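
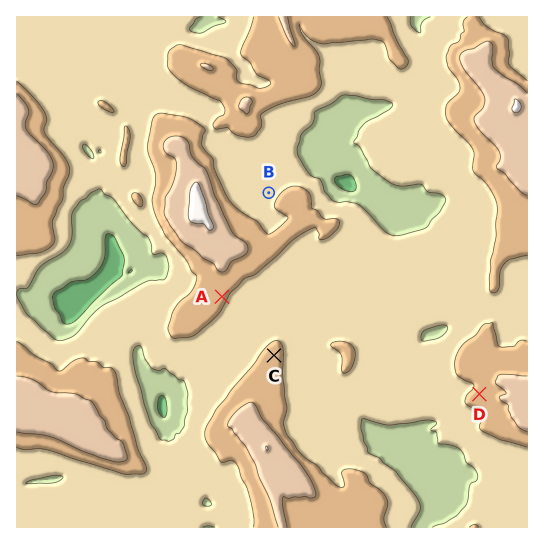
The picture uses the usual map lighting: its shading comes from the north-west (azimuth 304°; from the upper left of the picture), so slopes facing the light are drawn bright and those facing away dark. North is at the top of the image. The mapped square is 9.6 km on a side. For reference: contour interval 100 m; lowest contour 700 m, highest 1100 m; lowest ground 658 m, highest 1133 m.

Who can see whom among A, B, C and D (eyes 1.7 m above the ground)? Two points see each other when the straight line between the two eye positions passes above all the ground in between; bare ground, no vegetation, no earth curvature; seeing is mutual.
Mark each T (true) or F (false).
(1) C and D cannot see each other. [F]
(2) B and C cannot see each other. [T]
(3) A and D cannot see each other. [F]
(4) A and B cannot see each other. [T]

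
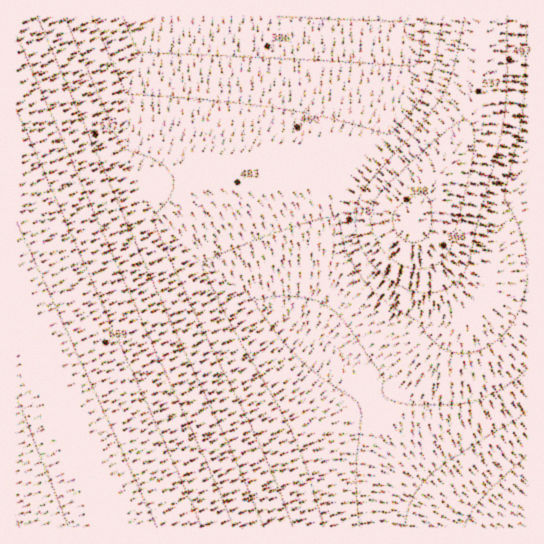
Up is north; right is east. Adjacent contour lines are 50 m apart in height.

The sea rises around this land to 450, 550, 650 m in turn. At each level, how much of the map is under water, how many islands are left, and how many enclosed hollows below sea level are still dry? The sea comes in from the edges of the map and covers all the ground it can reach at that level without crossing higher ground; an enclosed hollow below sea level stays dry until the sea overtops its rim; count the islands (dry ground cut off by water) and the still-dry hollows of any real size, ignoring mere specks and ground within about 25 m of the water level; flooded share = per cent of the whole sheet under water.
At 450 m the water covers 36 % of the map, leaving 0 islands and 0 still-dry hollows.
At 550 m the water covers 70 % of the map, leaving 1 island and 0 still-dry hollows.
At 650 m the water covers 85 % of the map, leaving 0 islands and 0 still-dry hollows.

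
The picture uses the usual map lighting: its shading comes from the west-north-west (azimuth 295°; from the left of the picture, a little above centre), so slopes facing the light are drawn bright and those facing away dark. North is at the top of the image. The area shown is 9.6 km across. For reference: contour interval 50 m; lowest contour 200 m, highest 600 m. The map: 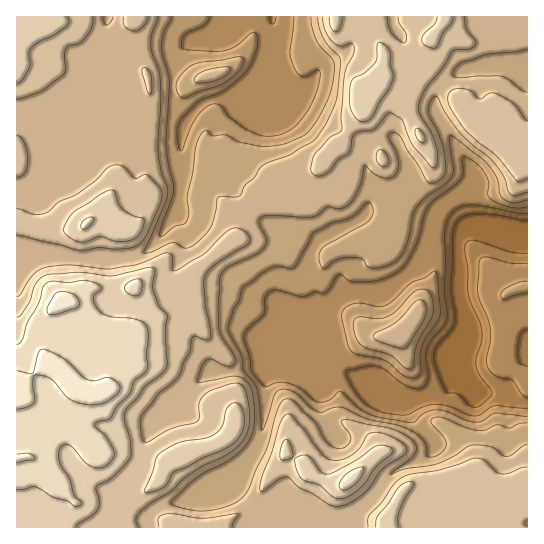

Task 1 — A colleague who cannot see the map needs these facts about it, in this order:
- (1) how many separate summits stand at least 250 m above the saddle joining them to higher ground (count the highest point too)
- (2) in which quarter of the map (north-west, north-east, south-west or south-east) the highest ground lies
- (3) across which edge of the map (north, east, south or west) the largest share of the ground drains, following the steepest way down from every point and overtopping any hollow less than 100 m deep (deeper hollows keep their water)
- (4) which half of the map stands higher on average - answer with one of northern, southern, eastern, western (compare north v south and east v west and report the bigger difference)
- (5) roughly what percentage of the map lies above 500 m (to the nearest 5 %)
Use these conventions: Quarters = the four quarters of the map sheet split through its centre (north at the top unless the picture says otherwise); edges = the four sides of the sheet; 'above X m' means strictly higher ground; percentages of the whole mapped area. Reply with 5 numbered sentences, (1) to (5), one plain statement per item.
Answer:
(1) 1 summit rises at least 250 m above its surroundings.
(2) The highest ground is in the south-west quarter.
(3) Drainage is mainly to the east: more ground falls towards that edge than towards any other.
(4) On average the western half of the map is the higher ground.
(5) Roughly 15 % of the ground is higher than 500 m.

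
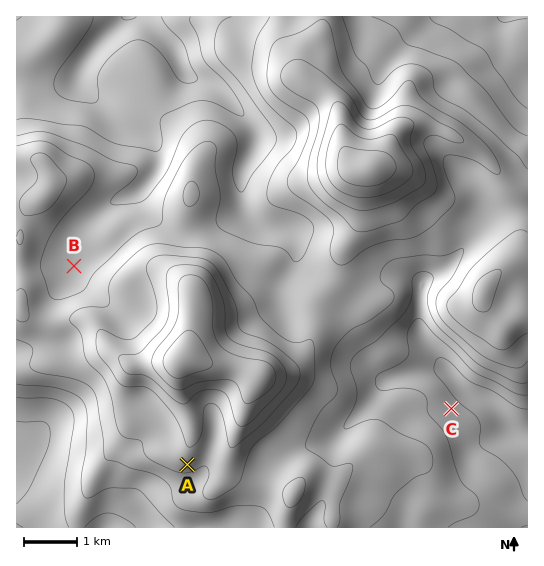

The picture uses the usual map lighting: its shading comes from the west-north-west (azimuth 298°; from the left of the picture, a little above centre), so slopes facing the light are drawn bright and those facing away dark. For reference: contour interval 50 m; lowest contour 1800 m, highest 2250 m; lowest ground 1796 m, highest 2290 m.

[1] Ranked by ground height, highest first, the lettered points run A B C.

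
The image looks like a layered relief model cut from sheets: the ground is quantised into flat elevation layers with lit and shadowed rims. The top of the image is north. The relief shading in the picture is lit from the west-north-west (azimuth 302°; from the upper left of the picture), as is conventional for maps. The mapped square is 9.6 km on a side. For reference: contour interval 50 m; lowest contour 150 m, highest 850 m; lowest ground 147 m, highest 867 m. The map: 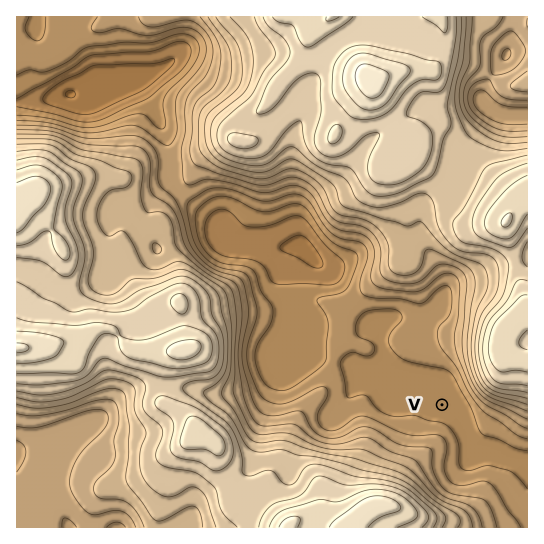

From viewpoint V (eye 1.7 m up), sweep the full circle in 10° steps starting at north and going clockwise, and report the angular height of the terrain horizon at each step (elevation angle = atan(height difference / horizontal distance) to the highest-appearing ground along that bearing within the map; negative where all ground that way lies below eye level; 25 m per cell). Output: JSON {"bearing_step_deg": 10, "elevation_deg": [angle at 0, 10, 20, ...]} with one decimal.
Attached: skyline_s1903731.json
{"bearing_step_deg": 10, "elevation_deg": [6.0, 7.4, 9.6, 15.5, 20.0, 21.9, 22.4, 20.7, 16.0, 10.3, 6.5, 4.1, 2.9, 1.9, 1.6, 3.1, 4.5, 7.3, 9.6, 12.6, 14.5, 14.9, 13.2, 10.6, 9.4, 6.9, 6.7, 5.3, 6.3, 5.4, 3.5, 1.7, 3.7, 3.9, 5.2, 6.1]}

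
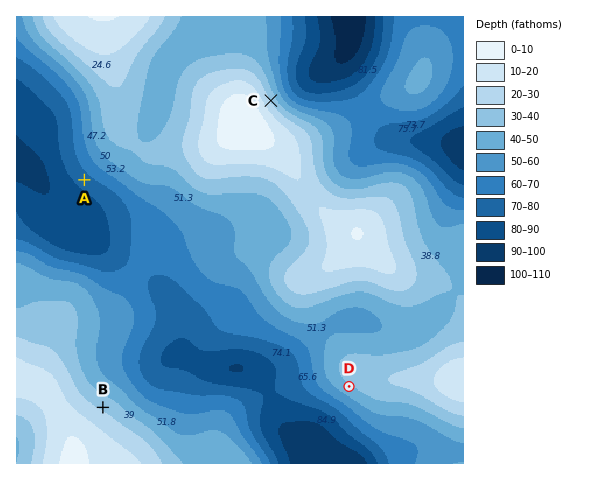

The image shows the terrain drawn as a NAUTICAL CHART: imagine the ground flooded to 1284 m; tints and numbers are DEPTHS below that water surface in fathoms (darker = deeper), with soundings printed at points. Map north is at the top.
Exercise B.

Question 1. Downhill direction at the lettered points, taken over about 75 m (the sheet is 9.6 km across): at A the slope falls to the SW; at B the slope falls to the NE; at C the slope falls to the NE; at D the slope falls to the SW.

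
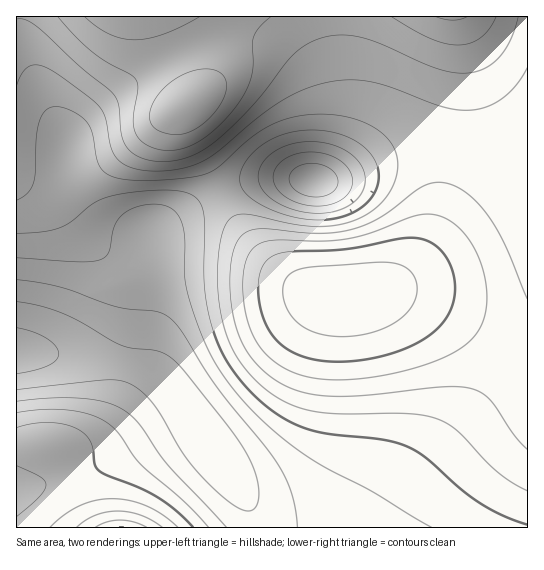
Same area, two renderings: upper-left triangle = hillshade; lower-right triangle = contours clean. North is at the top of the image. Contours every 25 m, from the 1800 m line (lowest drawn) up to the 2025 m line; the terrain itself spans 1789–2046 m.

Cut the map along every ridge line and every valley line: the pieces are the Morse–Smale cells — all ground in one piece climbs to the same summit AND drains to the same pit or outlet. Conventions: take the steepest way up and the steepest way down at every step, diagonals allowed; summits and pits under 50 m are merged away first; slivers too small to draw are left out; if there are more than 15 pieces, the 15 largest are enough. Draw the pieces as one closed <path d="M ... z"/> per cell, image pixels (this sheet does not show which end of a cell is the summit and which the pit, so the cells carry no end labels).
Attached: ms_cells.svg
<path d="M451 147l-2 0-10 67-15 37-8 12-17 17-18 11-12 4-19 2-27-2-17-6-20-12-38-38-19-28-8-18-16 7-52 31 6 24 0 31-11 61 1 19 27 28 47 68 28 44 7 22 270-1 0-329-5-12 0-11 5-12 0-6-17 4z"/><path d="M167 16l-151 1 1 336 34 0 34 4 44 8 27 9-8-12 0-15 11-61 0-31-6-24 67-38-31-62-4-12-1-14 7-4 4-7 0-12-14-39z"/><path d="M457 16l-288 0 20 47 6 19 0 12-4 7-7 4 1 14 4 12 31 60 46-12 36 0 23 2 22-6 56-27 12-3 35 2 10-70 0-38z"/><path d="M51 353l-35 1 1 174 240-1-5-18-11-19-61-91-17-19-13-8-21-7z"/><path d="M443 145l-28 0-12 3-56 27-16 5-17 1-12-2-36 0-20 4-26 10 13 25 15 21 38 38 20 12 17 6 19 2 27-2 12-4 18-11 17-17 15-25 9-29 9-54 0-8z"/><path d="M527 16l-70 1 3 22 0 38-9 62 2 9 58 13 10-1 7-5z"/><path d="M527 164l-4 11 0 11 4 11z"/>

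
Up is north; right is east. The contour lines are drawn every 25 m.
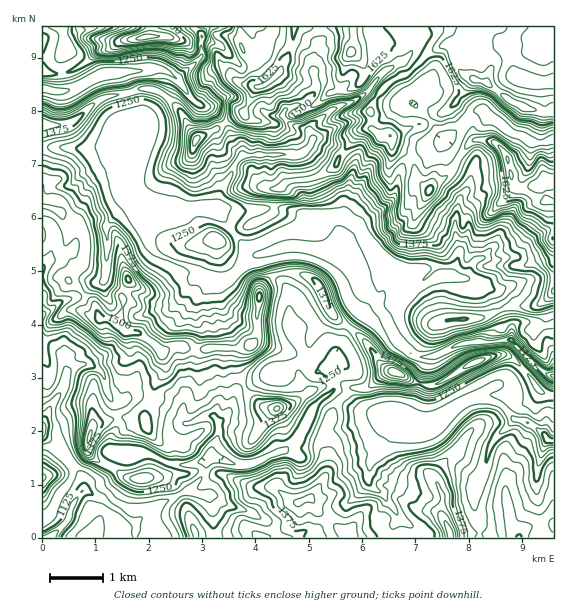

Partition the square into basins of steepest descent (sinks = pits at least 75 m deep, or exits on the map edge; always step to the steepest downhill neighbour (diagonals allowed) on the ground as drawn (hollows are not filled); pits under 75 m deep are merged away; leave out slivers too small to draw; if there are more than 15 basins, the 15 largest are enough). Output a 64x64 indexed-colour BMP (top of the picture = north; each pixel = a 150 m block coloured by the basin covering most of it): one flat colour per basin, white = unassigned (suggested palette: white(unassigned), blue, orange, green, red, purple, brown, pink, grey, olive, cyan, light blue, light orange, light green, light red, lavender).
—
<image width="64" height="64" href="data:image/bmp;base64,Qk12CAAAAAAAAHYAAAAoAAAAQAAAAEAAAAABAAQAAAAAAAAIAAATCwAAEwsAABAAAAAAAAAA////ALR3HwAOf/8ALKAsACgn1gC9Z5QAS1aMAMJ34wB/f38AIr28AM++FwDox64AeLv/AIrfmACWmP8A1bDFACIiIiIiIiIiIiIiIiIiIREREREzMzMzMzMzMRERExERIiIiIiIiIiIiIiIiIiIiIREREzMzMzMzMzMzMzMzMREiIiIiIiIiIiIiIiIiIiIiEREzMzMzMzMzMzMzMzMzMyIiIiIiIiIiIiIiIiIiIiIRMzMzMzMzMzMzMzMzMzMzIiIiIiIiIiIiIiIiIiIiIhEzMzMzMzMzMzMzMzMzMzMiIiIiIiIiIiIiIiIiIiIiIjMzMzMzMzMzMzMzMzMzMyIiIiIiIiIiIiIiIiIiIiIiIzMzMzMzMzMzMzMzMzMzIiIiIiIiIiIiIiIiIiIiIiIjMzMzMzMzMzMzMzMzMzMiIiIiIiIiIiIiIiIiIiIiIiIzMzMzMzMzMzMzMzMzM1IiIiIiIiIiIiIiIiIiIiIiIjMzMzMzMzMzMzMzMzMzUiIiIiIiIiIiIiIiIiIiIiIiMzMzMzMzMzMzMzMzMzNVIiIiIiIiIiIiIiIiIiIiIiMzMzMzMzMzMzMzMzMzM1VVVSIiIiIiIiIiIiIiIiIiIzMzMzMzMzMzMzMzMzMzVVVVIiIiIiIiIiIiIiIiIiIjMzMzMzMzMzMzMzMzMzNVVVVSIiIiIiIiIiIiIiIiIiIzMzMzMzMzMzMzMzMzM1VVVVVVVVIiIiIiIiIiIiIiIjMzMzMzMzMzMzMzMzMzVVVVVVVVUiIiIiIiIiIiIiIiIzMzMzMzMzMzMzMzMzNVVVVVVVVVIiIiIiIiIiIiIiIiMzMzMzMzMzMzMzMzM1VVVVVVVVUiIiIiIiIiIiIiIiIzMzMzMzMzMzMzMzMRVVVVVVVVVSIiIiIiIiIiIiIiIiIiMzMxETMzMzMzMRFVVVVVVVVVUiIiIiIiIiIiIiIiIiIjMRERETMzMzMxEVVVVVVVVVVSIiIiIiIiIiIiIiIiIiEREREREzMzMxERVVVVVVVVVVIiIiIiIiIiIiIiIiIiERERERERETMxERFVVVVVVVVVUSIiIiIiIiIiIiIiIiEREREREREREREREVVVVVVVVVUREREREREiIiIiIiIiERERERERERERERERJVVVVVVVERERERERERIiIiIiIiERERERERERERERERElVVVVUREREREREREREiIiIiIiERERERERERERERERERFVVVERERERERERERESIiIiIiERERERERERERERERERERERERERERERERERERIiIiIiEREREREREREREREREREREREREREREREREREREiIiIiIRERERERERERERERERERERERERERERERERERESIiIiIREREREREREREREREREREREREREREREREREREREiIiIhERERERERERERERERERERERERERERERERERERERIiIhEREREREREREREREREREREREREREREREREREREREREREREREREREREREREREREREREREREREREREREREREREREREREREREREREREREREREREREREREREREREREREREREREREREREREREREREREREREREREREREREREREREREREREREREREREREREREREREREREREREREREREREREREREREREREREREREREREREREREREREREREREREREREREREREREREREREREREREREREREREREREREREREREREREREREREREREREREREREREREREREREREREREREREREREREREREREREREREREREREREREREREREREREREREREREREREREREREREREREREREREREREREREREREREREREREREREREREREREREREREREREREREREREREREREREREREREREREREREREREREREREREREREREREREREREREREREREREREREREREREREREREREREREREREREREREREREREREREREREREREREREREREREREREREREREREREREREREREREREREREREREREREREREREREREREREREREREREREREREREREREREREREREREREREREREREREREREREREREREREREREREREREREREREREREREREREREREREREREREREREREREREREREREREREREREREREREREREREREREREREUEREREREREREREREREREREREREREREREREREREREREUREERERERERERERERERERERERERERERREQRERERERERREREERERERERERERERERERERERERERFEREQRERERERRERERBEREREREREREREREREREREREREUREREERERERREREREQRERERERERERERERERERERERERREREREQRERRERERERBERERERERERERERERERERERERFEREREREREREREREREEREREREREREREREREREREREREURERERERERERERERBERERERERERERERERERERERERERRERERERERERERERBERERERERERERERERERERERERERFERERERERERERERBEREREREREREREREREREREREREREUREREREREREREREERERERERERERERERERERERERERERREREREREREREREERERERERERERERERERERERERERERFERERERERERBEREREREREREREREREREREREREREREREUREREREREQRERERERERERERERERERERERERERERERER"/>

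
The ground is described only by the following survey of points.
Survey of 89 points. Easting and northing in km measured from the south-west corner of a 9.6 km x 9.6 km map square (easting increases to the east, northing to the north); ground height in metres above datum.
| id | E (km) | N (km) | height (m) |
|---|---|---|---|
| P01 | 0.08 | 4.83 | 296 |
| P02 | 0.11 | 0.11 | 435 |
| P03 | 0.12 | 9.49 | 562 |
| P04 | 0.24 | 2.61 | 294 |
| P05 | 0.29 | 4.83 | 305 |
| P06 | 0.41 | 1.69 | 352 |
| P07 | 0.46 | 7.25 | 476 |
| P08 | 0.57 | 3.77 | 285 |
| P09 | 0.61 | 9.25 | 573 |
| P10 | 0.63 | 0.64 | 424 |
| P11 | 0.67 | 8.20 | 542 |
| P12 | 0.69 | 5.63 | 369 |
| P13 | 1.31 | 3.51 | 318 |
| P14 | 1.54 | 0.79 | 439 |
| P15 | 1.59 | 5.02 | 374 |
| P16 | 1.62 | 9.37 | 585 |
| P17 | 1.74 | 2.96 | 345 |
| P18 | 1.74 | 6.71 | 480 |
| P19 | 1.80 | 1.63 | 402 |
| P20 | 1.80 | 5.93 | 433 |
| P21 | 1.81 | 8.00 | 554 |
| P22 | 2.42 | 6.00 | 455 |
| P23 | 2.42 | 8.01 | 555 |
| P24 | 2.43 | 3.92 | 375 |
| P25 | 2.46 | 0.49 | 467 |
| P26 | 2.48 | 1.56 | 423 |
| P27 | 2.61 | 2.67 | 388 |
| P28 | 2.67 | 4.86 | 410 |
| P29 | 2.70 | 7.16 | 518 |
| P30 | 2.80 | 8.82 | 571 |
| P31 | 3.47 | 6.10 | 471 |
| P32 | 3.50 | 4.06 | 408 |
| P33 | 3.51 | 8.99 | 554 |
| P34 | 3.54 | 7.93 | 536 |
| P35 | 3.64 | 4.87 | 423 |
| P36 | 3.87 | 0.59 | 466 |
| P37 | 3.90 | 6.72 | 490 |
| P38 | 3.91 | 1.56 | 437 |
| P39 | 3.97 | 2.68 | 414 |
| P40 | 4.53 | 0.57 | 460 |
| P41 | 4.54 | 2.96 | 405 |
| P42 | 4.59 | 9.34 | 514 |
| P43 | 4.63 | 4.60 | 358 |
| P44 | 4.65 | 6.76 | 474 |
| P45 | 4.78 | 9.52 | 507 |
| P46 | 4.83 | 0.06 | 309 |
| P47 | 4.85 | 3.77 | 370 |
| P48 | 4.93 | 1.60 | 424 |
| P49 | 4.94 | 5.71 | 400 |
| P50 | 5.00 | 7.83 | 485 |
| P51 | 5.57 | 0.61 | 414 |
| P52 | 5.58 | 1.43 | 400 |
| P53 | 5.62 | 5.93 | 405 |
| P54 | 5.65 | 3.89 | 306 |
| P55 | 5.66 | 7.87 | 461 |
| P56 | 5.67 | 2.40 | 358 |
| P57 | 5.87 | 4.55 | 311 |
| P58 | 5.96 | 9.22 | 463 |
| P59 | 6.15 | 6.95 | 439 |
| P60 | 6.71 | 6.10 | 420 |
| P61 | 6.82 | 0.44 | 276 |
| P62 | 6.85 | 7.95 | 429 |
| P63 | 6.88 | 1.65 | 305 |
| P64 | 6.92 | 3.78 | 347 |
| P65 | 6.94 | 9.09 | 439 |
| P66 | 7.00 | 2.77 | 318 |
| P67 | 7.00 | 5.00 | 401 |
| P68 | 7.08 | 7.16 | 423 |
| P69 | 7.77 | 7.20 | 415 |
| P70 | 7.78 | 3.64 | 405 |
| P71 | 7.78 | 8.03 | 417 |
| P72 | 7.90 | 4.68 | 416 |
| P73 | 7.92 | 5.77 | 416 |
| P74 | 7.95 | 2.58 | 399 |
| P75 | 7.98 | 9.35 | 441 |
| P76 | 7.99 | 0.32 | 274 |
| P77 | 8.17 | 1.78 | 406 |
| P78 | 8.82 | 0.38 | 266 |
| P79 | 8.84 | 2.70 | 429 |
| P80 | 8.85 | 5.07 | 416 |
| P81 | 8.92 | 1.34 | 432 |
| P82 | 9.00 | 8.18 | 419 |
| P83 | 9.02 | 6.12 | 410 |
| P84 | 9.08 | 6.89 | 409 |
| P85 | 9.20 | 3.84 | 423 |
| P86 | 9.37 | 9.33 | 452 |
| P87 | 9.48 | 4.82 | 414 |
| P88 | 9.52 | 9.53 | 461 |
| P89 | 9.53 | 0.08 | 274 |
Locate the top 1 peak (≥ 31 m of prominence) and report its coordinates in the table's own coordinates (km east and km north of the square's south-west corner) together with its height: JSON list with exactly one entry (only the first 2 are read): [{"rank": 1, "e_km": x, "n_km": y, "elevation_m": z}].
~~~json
[{"rank": 1, "e_km": 1.71, "n_km": 9.29, "elevation_m": 585}]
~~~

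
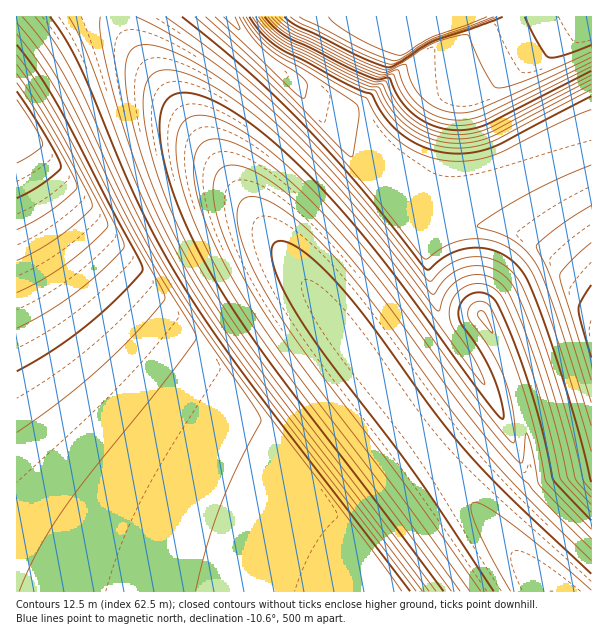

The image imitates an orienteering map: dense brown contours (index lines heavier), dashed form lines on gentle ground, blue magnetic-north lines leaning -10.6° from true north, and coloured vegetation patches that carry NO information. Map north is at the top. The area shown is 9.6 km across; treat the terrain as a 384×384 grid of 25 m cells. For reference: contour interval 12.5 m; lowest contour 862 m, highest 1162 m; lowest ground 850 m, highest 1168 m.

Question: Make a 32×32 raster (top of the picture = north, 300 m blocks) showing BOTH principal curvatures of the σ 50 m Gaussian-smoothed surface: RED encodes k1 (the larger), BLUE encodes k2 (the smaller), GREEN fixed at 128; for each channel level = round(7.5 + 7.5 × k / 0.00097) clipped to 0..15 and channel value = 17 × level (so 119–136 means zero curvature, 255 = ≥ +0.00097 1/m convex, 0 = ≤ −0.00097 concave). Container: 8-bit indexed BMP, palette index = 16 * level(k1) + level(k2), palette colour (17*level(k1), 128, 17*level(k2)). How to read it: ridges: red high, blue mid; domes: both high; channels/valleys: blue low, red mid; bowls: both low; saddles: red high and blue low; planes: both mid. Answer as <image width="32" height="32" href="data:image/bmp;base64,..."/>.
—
<image width="32" height="32" href="data:image/bmp;base64,Qk02CAAAAAAAADYEAAAoAAAAIAAAACAAAAABAAgAAAAAAAAEAAATCwAAEwsAAAABAAAAAAAAAIAAABGAAAAigAAAM4AAAESAAABVgAAAZoAAAHeAAACIgAAAmYAAAKqAAAC7gAAAzIAAAN2AAADugAAA/4AAAACAEQARgBEAIoARADOAEQBEgBEAVYARAGaAEQB3gBEAiIARAJmAEQCqgBEAu4ARAMyAEQDdgBEA7oARAP+AEQAAgCIAEYAiACKAIgAzgCIARIAiAFWAIgBmgCIAd4AiAIiAIgCZgCIAqoAiALuAIgDMgCIA3YAiAO6AIgD/gCIAAIAzABGAMwAigDMAM4AzAESAMwBVgDMAZoAzAHeAMwCIgDMAmYAzAKqAMwC7gDMAzIAzAN2AMwDugDMA/4AzAACARAARgEQAIoBEADOARABEgEQAVYBEAGaARAB3gEQAiIBEAJmARACqgEQAu4BEAMyARADdgEQA7oBEAP+ARAAAgFUAEYBVACKAVQAzgFUARIBVAFWAVQBmgFUAd4BVAIiAVQCZgFUAqoBVALuAVQDMgFUA3YBVAO6AVQD/gFUAAIBmABGAZgAigGYAM4BmAESAZgBVgGYAZoBmAHeAZgCIgGYAmYBmAKqAZgC7gGYAzIBmAN2AZgDugGYA/4BmAACAdwARgHcAIoB3ADOAdwBEgHcAVYB3AGaAdwB3gHcAiIB3AJmAdwCqgHcAu4B3AMyAdwDdgHcA7oB3AP+AdwAAgIgAEYCIACKAiAAzgIgARICIAFWAiABmgIgAd4CIAIiAiACZgIgAqoCIALuAiADMgIgA3YCIAO6AiAD/gIgAAICZABGAmQAigJkAM4CZAESAmQBVgJkAZoCZAHeAmQCIgJkAmYCZAKqAmQC7gJkAzICZAN2AmQDugJkA/4CZAACAqgARgKoAIoCqADOAqgBEgKoAVYCqAGaAqgB3gKoAiICqAJmAqgCqgKoAu4CqAMyAqgDdgKoA7oCqAP+AqgAAgLsAEYC7ACKAuwAzgLsARIC7AFWAuwBmgLsAd4C7AIiAuwCZgLsAqoC7ALuAuwDMgLsA3YC7AO6AuwD/gLsAAIDMABGAzAAigMwAM4DMAESAzABVgMwAZoDMAHeAzACIgMwAmYDMAKqAzAC7gMwAzIDMAN2AzADugMwA/4DMAACA3QARgN0AIoDdADOA3QBEgN0AVYDdAGaA3QB3gN0AiIDdAJmA3QCqgN0Au4DdAMyA3QDdgN0A7oDdAP+A3QAAgO4AEYDuACKA7gAzgO4ARIDuAFWA7gBmgO4Ad4DuAIiA7gCZgO4AqoDuALuA7gDMgO4A3YDuAO6A7gD/gO4AAID/ABGA/wAigP8AM4D/AESA/wBVgP8AZoD/AHeA/wCIgP8AmYD/AKqA/wC7gP8AzID/AN2A/wDugP8A/4D/AIeHh4eHh4iIiIiIiIiIiIeHh4eHhnSHh4eHh4eIiIiIh4eHh4eHiIiIiIiIiIiIh4eHh4eDh4eHh4eHh4eHiIiHh4eHh4eHiIiIiIiIiIiIh4eHg4eHh4eHh4eHh4eHh4eHh4eHh4eIiIiIiIiIiIiHh3SGh4eHh4eHh4eHh4eHh4eHh4eHh4iIiIiIiIiIiId1hYeHh4eHh4eHh4eHh4eHh4eHh4eHh4iIiIiIiIiHhoSHh4eHh4eHh4eHh4eHh4eHh4eHh4eHiIiIiIiIiIeDh4eHh4eHh4eHh4emhoaGh4eHh4eHh4eHiIiIiIiHg4eHh4eHh4eHh4eHhbeIh4eHh4eHh4eHh4eHiIiIh4SGiIiHh4eHh4eHh4dzx4iHh4eHh4eHh4eHh4eIiIeFhYiIiIiHh4eHh4eHhoTHiIeHh4eHh4eHh4eHh4eHhoSIiIiIiIeHh4eHh4dzp6iIiIeHh4eHh4eHh4eHh4eDh4iIiIiIiIeHh4eHhXXHiIiIh4eHh4eHh4eHh4eHg4eIiIiIiIiIiIiHh4dyh8eIiIiHh4eHh4eHh4eHh4SGiIiIiIiIiIiIiIiHg3anqIiHh4eHh4eHh4eHh4eFhYiIiIiIiIiIiIiIiIWEh8eIh4eHdYeHh4eHh4eHhoSIiIiIiIiIiIiIiIiHgpfJqIeHh4d1h4eHh4eHh4eDh4iIiIiIiIiIiIiIiIaEmKiYh4eHhXeHh4eHh4eHg4eIiIiIiIiIiIiIiIiIhYaImJeHh4eGh4eHh4eHh4SGiIiIiIiIiIiIiIiIiIhzh4iHh4eHhYeHh4eHh4eFhYiIiIiIiIiIiIiIiIiIhnSFhoeHhoWHh4d3d4eHhoSIiIiIiIiIiIiIiIiIiIeDh4eHhoaHh4eHh3d3d3eDh4iIiIiIiIiIiIiIiIiHg4eHh4eHh4eHh4eHd3d3c4eIiIiIiIiIiIiIiIiIiISGh4eHh4eHh4eHh4d3d3SGh4eIiIiIiIiIiIiIiIiFhYeHh4aGhoeHh4eHh3d0hYeHh4eIiIiIiIiIiIiIhoSHh4WFhYWFhYWHh4eHdYSHh4eHh4eIiIiIiIiIiIeDh4eFhYeYmJiHhXV1h4dzh4eHh4eHh4eIiIiIiIiHg4eHhYWXmKioqJiHhnV0doeHh4eHh4eHh4iIiIiIh4SGhYNyhpiomIiXp6eXh4Z1h4eHh4eHh4eHh4iIiIiEc4ODhZawpZiIh4eIl7enl4eHh4eHh4eHh4eHh4iIg4BzdYeYqPnwgYeHh4iIiKe3qIeHh4eHh4eHh4eHh4OAlZeXt8i4qMjyoHCGh4iIiJioh4eHh4eHh4eHh4eGgJapuce3mIiHh4fn9vGQdIeIiIg="/>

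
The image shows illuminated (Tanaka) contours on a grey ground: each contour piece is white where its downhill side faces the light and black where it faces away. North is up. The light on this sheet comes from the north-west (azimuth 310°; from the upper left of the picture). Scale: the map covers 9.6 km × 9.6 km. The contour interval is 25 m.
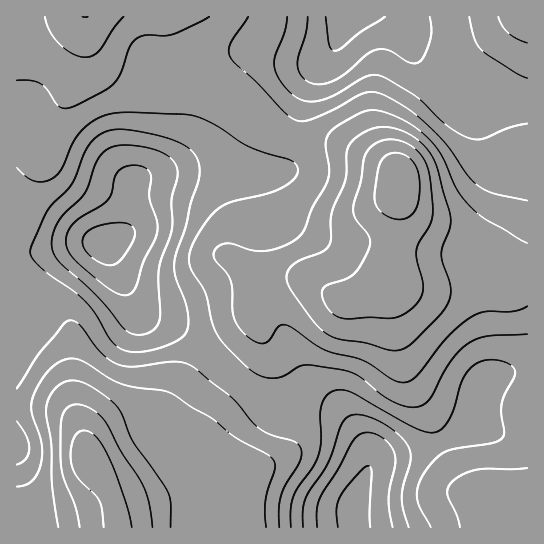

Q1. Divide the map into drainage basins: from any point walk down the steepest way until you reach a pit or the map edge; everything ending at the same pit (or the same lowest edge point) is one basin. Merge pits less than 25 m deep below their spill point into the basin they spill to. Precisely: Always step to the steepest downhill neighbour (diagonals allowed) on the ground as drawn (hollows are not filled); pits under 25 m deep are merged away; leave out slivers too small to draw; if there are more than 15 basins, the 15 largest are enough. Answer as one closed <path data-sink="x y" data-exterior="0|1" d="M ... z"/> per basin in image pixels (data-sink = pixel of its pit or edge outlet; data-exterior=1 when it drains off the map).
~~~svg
<path data-sink="106 243" data-exterior="0" d="M162 16l-146 1 1 511 221 0-3-47-26-50 0-8 42-49 10-19 2-16-8-18-2-14 8-16 13-8 17-4 16 1 35 20 11 0 22-9 14-10 5-6 3 6 9 6 20 4 80 1 6-11 0-14-3-5-14-13-56-20-21-10-15-17-4-9 0-16-12-12-52-22-34-4-20-6-18-10-25-23-59-33-11-16-3-26z"/><path data-sink="353 505" data-exterior="0" d="M527 269l-6 2-5 4-10 17-89-3-14-4-7-6-2-4-5 6-14 10-22 9-11 0-25-16-18-5-21 2-13 7-12 19 2 14 8 18-2 16-10 19-42 49 0 8 26 50 4 46 288 1z"/><path data-sink="349 17" data-exterior="1" d="M527 16l-364 1 5 34 11 16 59 33 25 23 18 10 20 6 34 4 52 22 12 12 0 16 4 9 15 17 21 10 42 14 18 9 13 15-1 18 8-13 9-3z"/>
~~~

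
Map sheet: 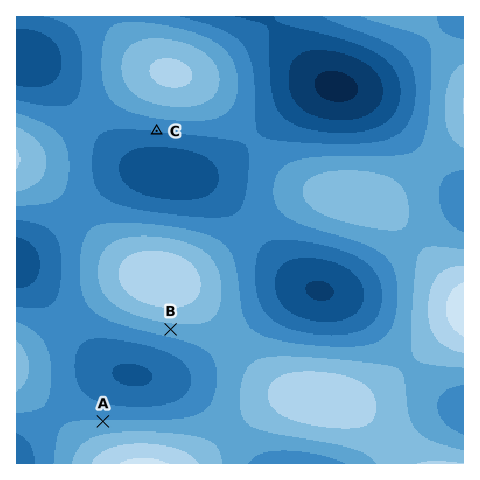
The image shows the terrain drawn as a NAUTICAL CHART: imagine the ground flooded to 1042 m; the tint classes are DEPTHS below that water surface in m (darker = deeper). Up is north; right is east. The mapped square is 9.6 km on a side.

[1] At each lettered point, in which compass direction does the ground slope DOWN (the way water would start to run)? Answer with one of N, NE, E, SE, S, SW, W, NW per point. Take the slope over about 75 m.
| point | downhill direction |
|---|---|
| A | N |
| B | S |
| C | S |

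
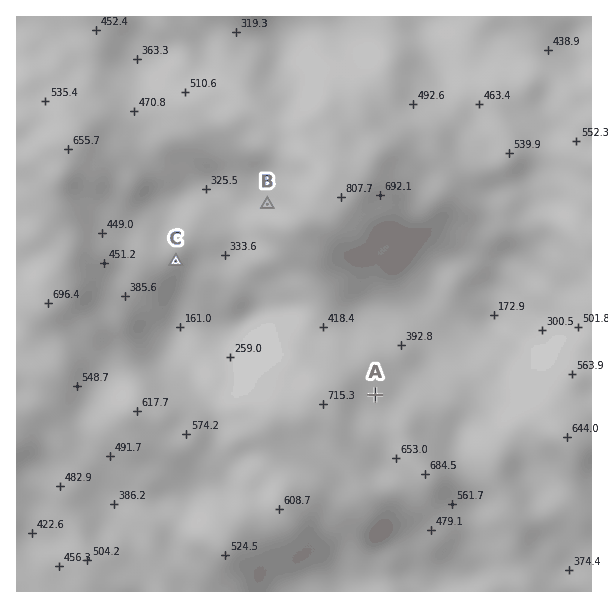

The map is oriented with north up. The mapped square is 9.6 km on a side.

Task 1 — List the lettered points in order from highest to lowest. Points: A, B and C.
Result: A B C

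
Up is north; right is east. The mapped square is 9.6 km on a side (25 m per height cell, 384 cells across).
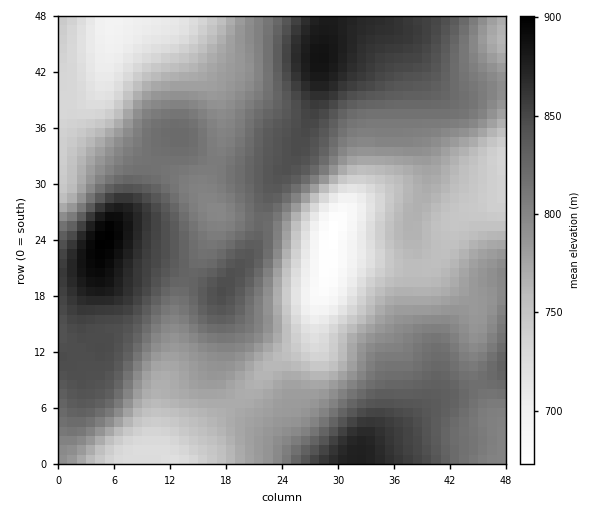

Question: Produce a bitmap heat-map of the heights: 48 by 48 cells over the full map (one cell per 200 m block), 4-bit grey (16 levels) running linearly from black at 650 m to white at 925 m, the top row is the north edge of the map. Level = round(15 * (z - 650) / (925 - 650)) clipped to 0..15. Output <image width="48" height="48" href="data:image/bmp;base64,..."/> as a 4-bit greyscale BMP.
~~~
<image width="48" height="48" href="data:image/bmp;base64,Qk32BAAAAAAAAHYAAAAoAAAAMAAAADAAAAABAAQAAAAAAIAEAAATCwAAEwsAABAAAAAAAAAAAAAAABEREQAiIiIAMzMzAERERABVVVUAZmZmAHd3dwCIiIgAmZmZAKqqqgC7u7sAzMzMAN3d3QDu7u4A////AId2VURERERFVmd3iJqrvMzMzLu7qpmYiIh3ZURERERVVmd3iJmqvMzMzLu7qpmZiIiHdlVEREVVZmd3eImaq8zMzLu6qpmZiJmYh2VVVVVWZnd3eIiJqrzMy7u6qpmZiJmZiHZVVVZmZnd3d3iImqu8u7u6qpmZiJqqmYdmZmZmZnd3d3d4iaq7u7u6qqmZiKqqqZh2ZmZnd3d3d3d3iJqquqqqqqmZmaqqqph3Znd3d3d3d3d3eImaqqqqqqmZmaq7qqmHZnd3d3dmZ3d3d4iZmqqqqqmZmbu7uqmHd3d3d3dmZndmZniJmZmaqpmZmru7u6mHd3d3iId2ZmZlVmeImZmZqZmZmru7u6qYd3d4iIh3ZmVVVWeImZmZmZmJmru7u7qYh3eIiIiHdmVERWd4iImZmZiImbu7u7qpiIiImZmId2VERWZ4iIiZmYiIibu7u7qpmIiZmZmYh2VDRFZ3eIiIiIh4ibu7u7uqmIiZqqmYh2QzNEVmd4iIiIh3ibu7u7u6mZmaqqqYh1QyI0RWd3d3d3d3iLvMzMu6qZmqq6qZhlQiIjRWZ3d3d3d3iLzN3My7qpmqu7qph1QiIiNFZmZmZ3d3iLzd3cy7uqqqq7qph1QyEiNFVmZmZnd4iLzd3cy7uqqqqruph2QyESM0VWZmZmd3iLzd3dzLuqqZmqqql2QyESI0VWZmZmd3iLzd7dzLu6qZmaqqmGUyESI0VWZmZmZ3d7vd7t3Lu6qZmZqqmHUyESI0VWZmZmZnd6vN7t3Lu6qZmZmqmHVCESI0VmZmZmZmZpq83t3Lu6mZiImamXZDIRI0VmZmZVVmZomr3d3Lu6mYiImZmYZTIRI0VWZmZVVVVXeavMzLuqmIiImaqYdkMiI0RWZmZlVVVWaJq8y7qpmIiJmaqph2QyI0RWZmZmVVVVZ4mqqqqZmIiZmqqqmHZUREVWZnZmZVVVZ3iZqpmZmIiZmqqqqYdlVVVmZndmZVVVZniJmZmZmZmZmqq7qpmHZmZmd3dmZVVVZneImZmZmZmZmqqru6mId3d3d3d2ZlVVVmeImZmZmZmZmaqru6qYiIiIiId3ZlVVVmd4iZmZmZmImaqru7qZiIiIiIiHd2VVVWZ3iJmZmZiImaqru7qpmImYiIiIh3ZlVVVneJmZmZiImaqqu7upmZmZmZmYiIdkVEVWeImZmYiIiZqqu7uqmZmZmZmZmYh0RERFZ4iIiIiIiZmqu7u6qqqpmZmZmZh0REREVneIiHd4iJmqu8y7uqqqqqqpmZiFREM0Vmd3d3d3iImqvMzMu7uqqqqpmZiFREM0RWZmd3d3eImrzN3My7u7uqqpmYiFRDMzRFVmZnd3eImrzN3czLu7u7qpmIh1RDMzNEVVVmd3eImrzN3czLu7u7qpmId1RDMzM0REVWZ3eImrzN3czMu7u7upmHdlRDMzMzNERVZneImrzN3czMzMu7uqmHdlVDMjMzMzRFVneImrvM3czMzMu7uqmHdlVDMiMzMzRFVneImqvMzMzMzMu7u6mYdg=="/>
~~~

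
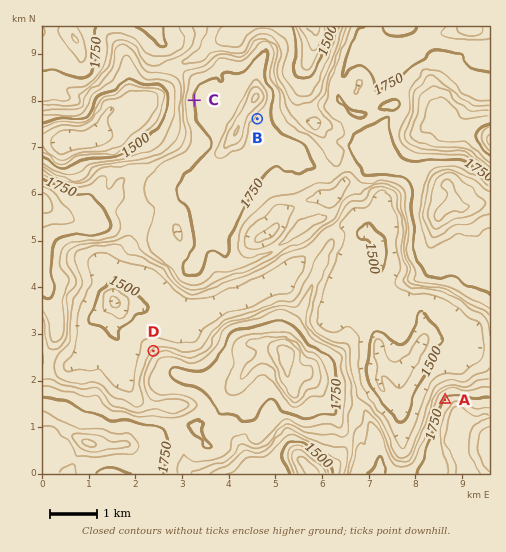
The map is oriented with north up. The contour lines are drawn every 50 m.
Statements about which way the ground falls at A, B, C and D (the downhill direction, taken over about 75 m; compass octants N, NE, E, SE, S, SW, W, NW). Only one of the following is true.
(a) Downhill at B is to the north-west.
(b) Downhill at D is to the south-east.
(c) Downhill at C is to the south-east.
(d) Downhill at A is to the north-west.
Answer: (d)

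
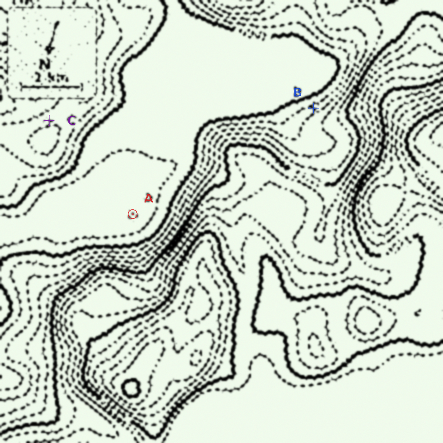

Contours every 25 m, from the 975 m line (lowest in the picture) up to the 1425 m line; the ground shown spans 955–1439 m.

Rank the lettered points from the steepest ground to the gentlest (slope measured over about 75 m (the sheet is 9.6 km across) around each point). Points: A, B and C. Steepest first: B C A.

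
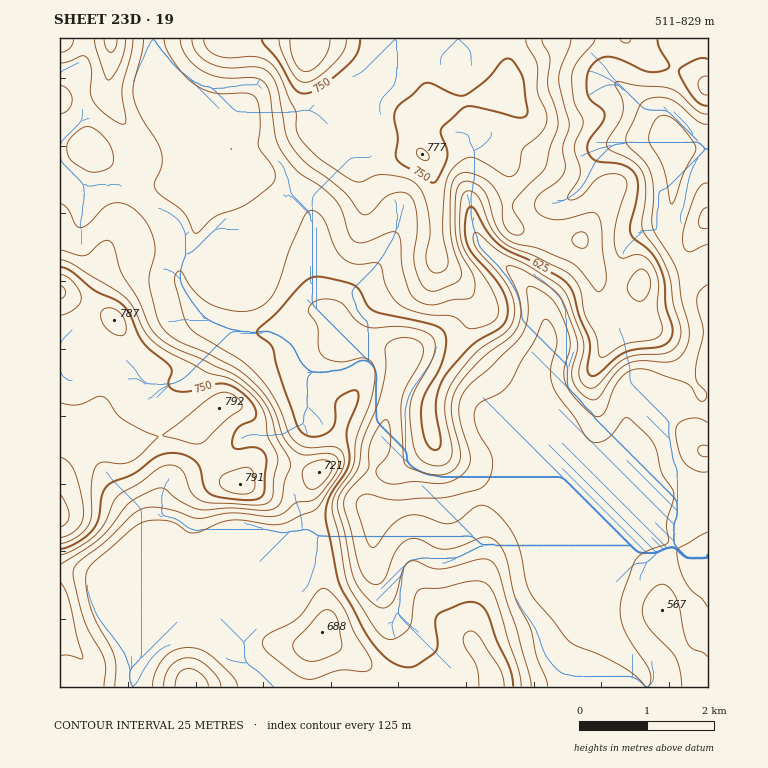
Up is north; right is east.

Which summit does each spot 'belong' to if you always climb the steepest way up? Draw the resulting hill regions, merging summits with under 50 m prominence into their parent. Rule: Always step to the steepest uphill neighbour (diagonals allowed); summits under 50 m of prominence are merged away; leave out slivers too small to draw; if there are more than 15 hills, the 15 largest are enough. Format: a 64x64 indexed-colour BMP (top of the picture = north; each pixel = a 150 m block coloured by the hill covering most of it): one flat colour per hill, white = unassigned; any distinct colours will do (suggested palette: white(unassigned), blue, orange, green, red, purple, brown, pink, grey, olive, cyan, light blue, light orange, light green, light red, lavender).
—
<image width="64" height="64" href="data:image/bmp;base64,Qk12CAAAAAAAAHYAAAAoAAAAQAAAAEAAAAABAAQAAAAAAAAIAAATCwAAEwsAABAAAAAAAAAA////ALR3HwAOf/8ALKAsACgn1gC9Z5QAS1aMAMJ34wB/f38AIr28AM++FwDox64AeLv/AIrfmACWmP8A1bDFABERERVVVVVVVVVTMzMzMzMzMRERERERERERERERERERERERFVVVVVVVVTMzMzMzMzMxERERERERERERERERERERERERVVVVVVUzMzMzMzMzMzERERERERERERERERERERERERFVVVVVUzMzMzMzMzMzEREREREREREREREREREREREREVVVVVVTMzMzMzMzMzMRERERERERERERERERERERERERVVVVVTMzMzMzMzMzMRERERERERERERERERERERERERFVVVVTMzMzMzMzMzMxERERERERERERERERERERERERERERERMzMzMzMzMzMxERERERERERERERERERERERERERERERETMzMzMzMzMzERERERERERERERERERERERERERERERERETMzMzMzMzMRERERERERERERERERERERERERERERERERETMzMzMzMRERERERERERERERERERERERERERERERERERETMzMzMxERERERERERERERERERERERERERERERERERERMzMzMzERERERERERERERERERERERERERERERERERERETMzMzMRERERERERERERERERERERERERERERERERERERETMzMxERERERERERERERERERERERERERERERERERERERERMzERERERERERERERERERERERERERERERERERERERERERERERERERERERERERERERERERERERERERERERERERERERERERERERERESIiEREREREREREREREREREREREREREREREREREREREiIiIhEREREREREREREREREREREREREREREREREREREiIiIiIRERERERERERERERERERERERERERERERERERESIiIiIhERERERERERERERERERERERERERERERERERERIiIiIiEREREREREREREREREREREREREREREREREREREiIiIiIhERERERERERERERERERERERERERERERERERESIiIiIiERERERERERERERERERERERERERERERERERERIiIiIiIRERERERERERERERERERERERERERERERERERIiIiIiIhERERERERERERERERERERERERERERERERESIiIiIiIiERERERERERERERERERERERERERERERERESIiIiIiIiIRERERERERERERERERERERERERERERERESIiIiIiIiIhEREREREREREREREREREREREREREREREiIiIiIiIiIiISIiEREREREREREREREREREREREREREiIiIiIiIiIiIiIiIiERERERERERERERERERERERERIiIiIiIiIiIiIiIiIiIRERERERERERERERERERERESIiIiIiIiIiIiIiIiIiIhEREREREREREREREREREREiIiIiIiIiIiIiIiIiIiIiERERERERERERERERERESIiIiIiIiIiIiIiIiIiIiIiIRERERERERESIiIRERESIiIiIiIiIiIiIiIiIiIiIiIhEREREREREiIiIiIhESIiIiIiIiIiIiIiIiIiIiIiIiEREREREREiIiIiIiIiIiIiIiIiIiIiIiIiIiIiIiIiIRERERERESIiIiIiIiIiIiIiIiIiIiIiIiIiIiIiIiIhERERERESIiIiIiIiIiIiIiIiIiIiIiIiIiIiIiIiIiERERERERIiIiIiIiIiIiIiIiIiIiIiIiIiIiIiIiIiEREREREREiIiIiIiIiIiIiIiIiIiIiIiIiIiIiIiIiERERERERESIiIiIiIiIiIiIiIiIiIiIiIiIiIiIiIiEREREREREREiIiIiIiIiIiIiIiIiIiIiIiIiIiIiIiIRERERERERESIiIiIiIiIiIiIiIiIiIiIiIiIiIiIiIREREREREREREiIiIiIiIiIiIiIiIiIiIiIiIiIiIiIhERERERERERESIiIiIiIiIiIiIiIiIiIiIiIiIiIiIiERERERERERERIiIiIiIiIiIiIiIiIiIiIiIiIiIiIiIREREREREREREiIiIiIiIiIiIiIiIiIiIiIiIiIiIiIhERERERERERESIiIiIiIiIiIiIiIiIiIiIiIiIiIiIiEREREREUREQREREiIiIiIiIiIiIiIiIiIiIiIiIiIiIRERERFEREREERERIiIiIiIiIiIiIiIiIiIiIiIiIiIiERERFEREREEREREiIiIiIiIiIiIiIiIiIiIiIiIiIiIRFEREREREQRERESIiIiIiIiIiIiIiIiIiIiIiIiIiIREURERERERBERERIiIiIiIiIiIiIiIiIiIiIiIiIiIhERRERERERCIhERIiIiIiIiIiIiIiIiIiIiIiIiIiIhERFEREREREIiIiIiIiIiIiIiIiIiIiIiIiIiIiIiIiEREUREREREIiIiIiIiIiIiIiIiIiIiIiIiIiIiIiIiERERREREREQiIiIiIiIiIiIiIiIiIiIiIiIiIiIiIhERERFERERERCIiIiIiIiIiIiIiIiIiIiIiIiIiIiIhEREREURERERCIiIiIiIiIiIiIiIiIiIiIiIiIiIiIhERERERREREREIiIiIiIiIiIiIiIiIiIiIiIiIiIiIiERERERFEREREQiIiIiIiIiIiIiIiIiIiIiIiIiIiIiIREREREURERERCIiIiIiIiIiIiIiIiIiIiIiIiIiIiIhERERER"/>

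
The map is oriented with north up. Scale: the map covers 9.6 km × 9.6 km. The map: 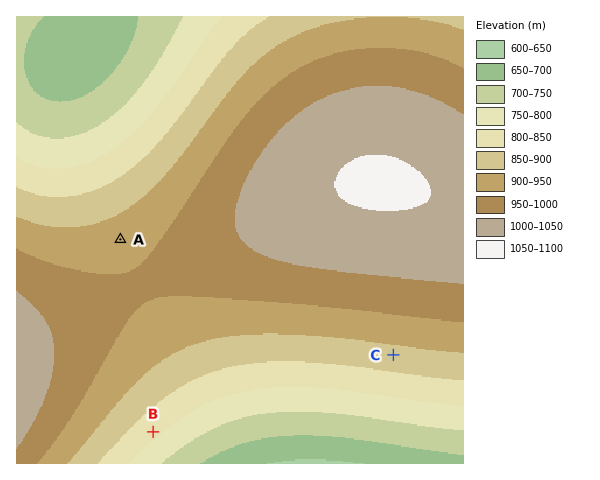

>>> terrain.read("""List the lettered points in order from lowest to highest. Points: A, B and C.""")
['B', 'C', 'A']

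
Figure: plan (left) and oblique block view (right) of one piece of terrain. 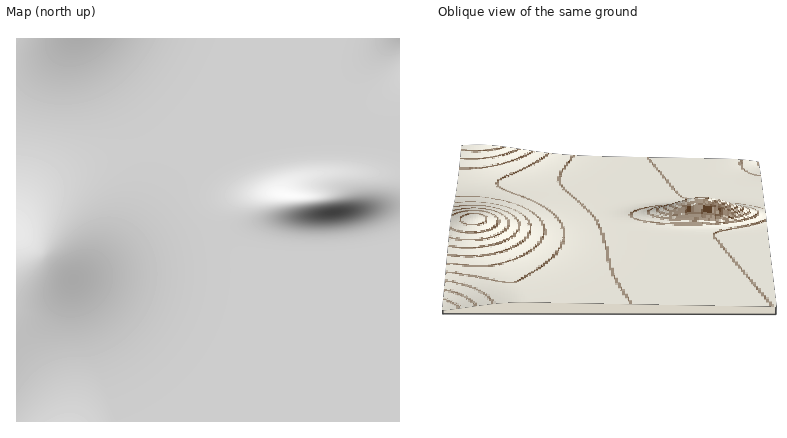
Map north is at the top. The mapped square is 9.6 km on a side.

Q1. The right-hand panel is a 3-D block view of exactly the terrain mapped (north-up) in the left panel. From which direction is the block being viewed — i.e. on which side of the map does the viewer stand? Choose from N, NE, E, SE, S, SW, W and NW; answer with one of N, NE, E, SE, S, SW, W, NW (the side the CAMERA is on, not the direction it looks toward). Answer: S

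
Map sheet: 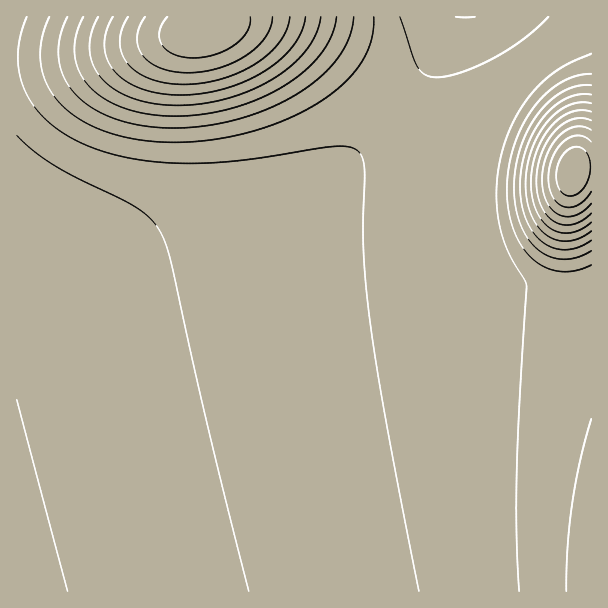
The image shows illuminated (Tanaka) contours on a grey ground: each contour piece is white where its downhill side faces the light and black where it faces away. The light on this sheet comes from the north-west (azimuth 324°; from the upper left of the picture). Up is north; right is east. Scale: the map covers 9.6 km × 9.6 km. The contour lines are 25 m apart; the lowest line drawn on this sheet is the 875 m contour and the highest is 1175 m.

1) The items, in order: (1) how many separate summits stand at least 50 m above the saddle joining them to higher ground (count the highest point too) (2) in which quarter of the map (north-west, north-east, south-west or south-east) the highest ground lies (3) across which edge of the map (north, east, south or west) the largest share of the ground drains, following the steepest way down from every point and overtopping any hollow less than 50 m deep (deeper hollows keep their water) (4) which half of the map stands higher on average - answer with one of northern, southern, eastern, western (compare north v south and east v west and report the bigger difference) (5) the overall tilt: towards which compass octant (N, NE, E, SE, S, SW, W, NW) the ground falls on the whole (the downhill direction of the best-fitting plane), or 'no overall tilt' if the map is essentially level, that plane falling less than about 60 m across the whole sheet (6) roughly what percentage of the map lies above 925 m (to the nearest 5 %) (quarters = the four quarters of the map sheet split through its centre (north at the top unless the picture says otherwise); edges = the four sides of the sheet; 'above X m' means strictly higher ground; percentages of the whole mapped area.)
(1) There are 2 summits with 50 m or more of prominence.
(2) Look to the north-east quarter for the highest ground.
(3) Most of the ground drains across the western edge.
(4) The northern half stands higher on average than the southern half.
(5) Overall the map slopes down towards the south-west.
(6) About 50 % of the map lies above 925 m.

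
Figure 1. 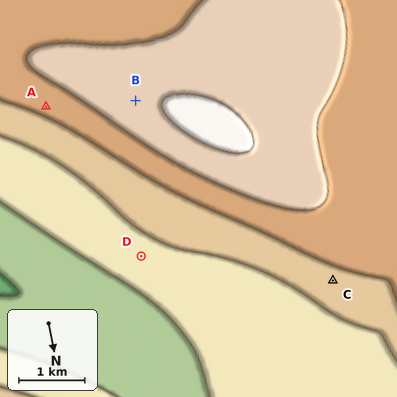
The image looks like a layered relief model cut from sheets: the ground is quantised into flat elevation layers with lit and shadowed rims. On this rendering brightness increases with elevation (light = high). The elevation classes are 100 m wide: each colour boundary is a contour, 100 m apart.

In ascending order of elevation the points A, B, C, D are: D C A B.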